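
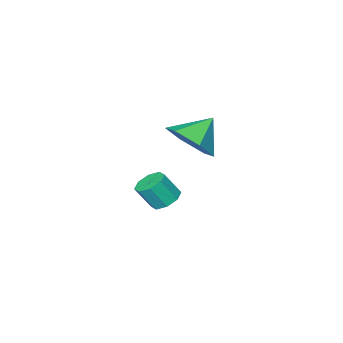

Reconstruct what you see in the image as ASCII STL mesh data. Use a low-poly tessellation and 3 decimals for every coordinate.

solid 
facet normal 0.758 -0.028 -0.651
outer loop
vertex 0.913 3.092 1.733
vertex 0.222 3.041 0.931
vertex 0.558 3.983 1.282
endloop
endfacet
facet normal 0.036 0.463 0.886
outer loop
vertex 0.913 3.092 1.733
vertex 0.558 3.983 1.282
vertex -0.802 3.079 1.809
endloop
endfacet
facet normal 0.759 -0.028 -0.651
outer loop
vertex 0.558 3.983 1.282
vertex 0.222 3.041 0.931
vertex -0.132 3.933 0.48
endloop
endfacet
facet normal -0.435 0.841 0.321
outer loop
vertex 0.558 3.983 1.282
vertex -0.132 3.933 0.48
vertex -0.802 3.079 1.809
endloop
endfacet
facet normal 0.759 -0.028 -0.650
outer loop
vertex -0.132 3.933 0.48
vertex 0.222 3.041 0.931
vertex -0.468 2.991 0.128
endloop
endfacet
facet normal -0.897 0.394 -0.199
outer loop
vertex -0.132 3.933 0.48
vertex -0.468 2.991 0.128
vertex -0.802 3.079 1.809
endloop
endfacet
facet normal 0.759 -0.028 -0.650
outer loop
vertex -0.468 2.991 0.128
vertex 0.222 3.041 0.931
vertex -0.114 2.099 0.579
endloop
endfacet
facet normal -0.889 -0.431 -0.154
outer loop
vertex -0.468 2.991 0.128
vertex -0.114 2.099 0.579
vertex -0.802 3.079 1.809
endloop
endfacet
facet normal 0.759 -0.027 -0.651
outer loop
vertex -0.114 2.099 0.579
vertex 0.222 3.041 0.931
vertex 0.577 2.15 1.382
endloop
endfacet
facet normal -0.418 -0.810 0.411
outer loop
vertex -0.114 2.099 0.579
vertex 0.577 2.15 1.382
vertex -0.802 3.079 1.809
endloop
endfacet
facet normal 0.758 -0.028 -0.651
outer loop
vertex 0.577 2.15 1.382
vertex 0.222 3.041 0.931
vertex 0.913 3.092 1.733
endloop
endfacet
facet normal 0.044 -0.363 0.931
outer loop
vertex 0.577 2.15 1.382
vertex 0.913 3.092 1.733
vertex -0.802 3.079 1.809
endloop
endfacet
facet normal -0.434 0.323 -0.841
outer loop
vertex -0.639 -0.214 -4.142
vertex -1.095 0.102 -3.785
vertex -0.503 0.26 -4.03
endloop
endfacet
facet normal 0.860 -0.130 -0.494
outer loop
vertex -0.639 -0.214 -4.142
vertex -0.503 0.26 -4.03
vertex -0.148 -0.579 -3.191
endloop
endfacet
facet normal 0.860 -0.129 -0.493
outer loop
vertex -0.148 -0.579 -3.191
vertex -0.503 0.26 -4.03
vertex -0.013 -0.105 -3.08
endloop
endfacet
facet normal 0.434 -0.321 0.842
outer loop
vertex -0.148 -0.579 -3.191
vertex -0.013 -0.105 -3.08
vertex -0.605 -0.262 -2.835
endloop
endfacet
facet normal -0.434 0.323 -0.841
outer loop
vertex -0.503 0.26 -4.03
vertex -1.095 0.102 -3.785
vertex -0.714 0.641 -3.775
endloop
endfacet
facet normal 0.798 0.571 -0.192
outer loop
vertex -0.503 0.26 -4.03
vertex -0.714 0.641 -3.775
vertex -0.013 -0.105 -3.08
endloop
endfacet
facet normal 0.798 0.571 -0.192
outer loop
vertex -0.013 -0.105 -3.08
vertex -0.714 0.641 -3.775
vertex -0.224 0.276 -2.825
endloop
endfacet
facet normal 0.434 -0.323 0.841
outer loop
vertex -0.013 -0.105 -3.08
vertex -0.224 0.276 -2.825
vertex -0.605 -0.262 -2.835
endloop
endfacet
facet normal -0.434 0.322 -0.841
outer loop
vertex -0.714 0.641 -3.775
vertex -1.095 0.102 -3.785
vertex -1.148 0.707 -3.526
endloop
endfacet
facet normal 0.269 0.937 0.221
outer loop
vertex -0.714 0.641 -3.775
vertex -1.148 0.707 -3.526
vertex -0.224 0.276 -2.825
endloop
endfacet
facet normal 0.270 0.937 0.221
outer loop
vertex -0.224 0.276 -2.825
vertex -1.148 0.707 -3.526
vertex -0.658 0.342 -2.575
endloop
endfacet
facet normal 0.435 -0.324 0.840
outer loop
vertex -0.224 0.276 -2.825
vertex -0.658 0.342 -2.575
vertex -0.605 -0.262 -2.835
endloop
endfacet
facet normal -0.432 0.323 -0.842
outer loop
vertex -1.148 0.707 -3.526
vertex -1.095 0.102 -3.785
vertex -1.552 0.419 -3.429
endloop
endfacet
facet normal -0.417 0.756 0.505
outer loop
vertex -1.148 0.707 -3.526
vertex -1.552 0.419 -3.429
vertex -0.658 0.342 -2.575
endloop
endfacet
facet normal -0.418 0.755 0.505
outer loop
vertex -0.658 0.342 -2.575
vertex -1.552 0.419 -3.429
vertex -1.061 0.054 -2.478
endloop
endfacet
facet normal 0.434 -0.324 0.841
outer loop
vertex -0.658 0.342 -2.575
vertex -1.061 0.054 -2.478
vertex -0.605 -0.262 -2.835
endloop
endfacet
facet normal -0.434 0.321 -0.842
outer loop
vertex -1.552 0.419 -3.429
vertex -1.095 0.102 -3.785
vertex -1.687 -0.055 -3.54
endloop
endfacet
facet normal -0.860 0.129 0.494
outer loop
vertex -1.552 0.419 -3.429
vertex -1.687 -0.055 -3.54
vertex -1.061 0.054 -2.478
endloop
endfacet
facet normal -0.860 0.130 0.494
outer loop
vertex -1.061 0.054 -2.478
vertex -1.687 -0.055 -3.54
vertex -1.197 -0.42 -2.59
endloop
endfacet
facet normal 0.434 -0.323 0.841
outer loop
vertex -1.061 0.054 -2.478
vertex -1.197 -0.42 -2.59
vertex -0.605 -0.262 -2.835
endloop
endfacet
facet normal -0.434 0.323 -0.841
outer loop
vertex -1.687 -0.055 -3.54
vertex -1.095 0.102 -3.785
vertex -1.476 -0.436 -3.795
endloop
endfacet
facet normal -0.798 -0.571 0.192
outer loop
vertex -1.687 -0.055 -3.54
vertex -1.476 -0.436 -3.795
vertex -1.197 -0.42 -2.59
endloop
endfacet
facet normal -0.798 -0.571 0.192
outer loop
vertex -1.197 -0.42 -2.59
vertex -1.476 -0.436 -3.795
vertex -0.986 -0.801 -2.845
endloop
endfacet
facet normal 0.434 -0.323 0.841
outer loop
vertex -1.197 -0.42 -2.59
vertex -0.986 -0.801 -2.845
vertex -0.605 -0.262 -2.835
endloop
endfacet
facet normal -0.435 0.324 -0.840
outer loop
vertex -1.476 -0.436 -3.795
vertex -1.095 0.102 -3.785
vertex -1.042 -0.502 -4.045
endloop
endfacet
facet normal -0.270 -0.937 -0.221
outer loop
vertex -1.476 -0.436 -3.795
vertex -1.042 -0.502 -4.045
vertex -0.986 -0.801 -2.845
endloop
endfacet
facet normal -0.269 -0.937 -0.221
outer loop
vertex -0.986 -0.801 -2.845
vertex -1.042 -0.502 -4.045
vertex -0.552 -0.867 -3.094
endloop
endfacet
facet normal 0.434 -0.322 0.841
outer loop
vertex -0.986 -0.801 -2.845
vertex -0.552 -0.867 -3.094
vertex -0.605 -0.262 -2.835
endloop
endfacet
facet normal -0.434 0.324 -0.841
outer loop
vertex -1.042 -0.502 -4.045
vertex -1.095 0.102 -3.785
vertex -0.639 -0.214 -4.142
endloop
endfacet
facet normal 0.418 -0.755 -0.505
outer loop
vertex -1.042 -0.502 -4.045
vertex -0.639 -0.214 -4.142
vertex -0.552 -0.867 -3.094
endloop
endfacet
facet normal 0.417 -0.755 -0.505
outer loop
vertex -0.552 -0.867 -3.094
vertex -0.639 -0.214 -4.142
vertex -0.148 -0.579 -3.191
endloop
endfacet
facet normal 0.432 -0.323 0.842
outer loop
vertex -0.552 -0.867 -3.094
vertex -0.148 -0.579 -3.191
vertex -0.605 -0.262 -2.835
endloop
endfacet

endsolid


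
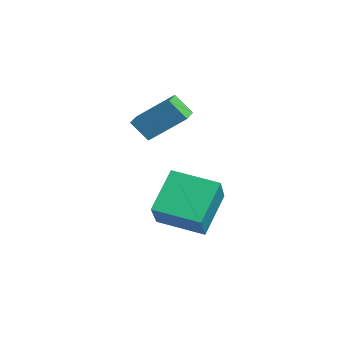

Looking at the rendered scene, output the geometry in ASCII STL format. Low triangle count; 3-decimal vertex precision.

solid 
facet normal -0.686 0.318 -0.655
outer loop
vertex -1.43 1.961 -0.244
vertex -0.237 3.617 -0.689
vertex -0.437 0.816 -1.839
endloop
endfacet
facet normal -0.571 -0.793 0.214
outer loop
vertex 1.017 0.143 -0.451
vertex -1.43 1.961 -0.244
vertex -0.437 0.816 -1.839
endloop
endfacet
facet normal -0.686 0.318 -0.655
outer loop
vertex -0.437 0.816 -1.839
vertex -0.237 3.617 -0.689
vertex 0.756 2.473 -2.285
endloop
endfacet
facet normal 0.451 -0.520 -0.725
outer loop
vertex 0.756 2.473 -2.285
vertex 1.017 0.143 -0.451
vertex -0.437 0.816 -1.839
endloop
endfacet
facet normal -0.451 0.520 0.725
outer loop
vertex -1.43 1.961 -0.244
vertex 1.217 2.944 0.699
vertex -0.237 3.617 -0.689
endloop
endfacet
facet normal -0.571 -0.793 0.213
outer loop
vertex 0.024 1.287 1.145
vertex -1.43 1.961 -0.244
vertex 1.017 0.143 -0.451
endloop
endfacet
facet normal -0.451 0.520 0.725
outer loop
vertex 0.024 1.287 1.145
vertex 1.217 2.944 0.699
vertex -1.43 1.961 -0.244
endloop
endfacet
facet normal 0.571 0.793 -0.213
outer loop
vertex -0.237 3.617 -0.689
vertex 1.217 2.944 0.699
vertex 0.756 2.473 -2.285
endloop
endfacet
facet normal 0.452 -0.520 -0.725
outer loop
vertex 2.21 1.799 -0.896
vertex 1.017 0.143 -0.451
vertex 0.756 2.473 -2.285
endloop
endfacet
facet normal 0.571 0.793 -0.213
outer loop
vertex 0.756 2.473 -2.285
vertex 1.217 2.944 0.699
vertex 2.21 1.799 -0.896
endloop
endfacet
facet normal 0.686 -0.318 0.655
outer loop
vertex 2.21 1.799 -0.896
vertex 0.024 1.287 1.145
vertex 1.017 0.143 -0.451
endloop
endfacet
facet normal 0.686 -0.317 0.655
outer loop
vertex 1.217 2.944 0.699
vertex 0.024 1.287 1.145
vertex 2.21 1.799 -0.896
endloop
endfacet
facet normal -0.348 -0.534 0.770
outer loop
vertex -2.804 2.102 3.873
vertex -3.749 2.665 3.836
vertex -3.593 0.689 2.536
endloop
endfacet
facet normal 0.859 -0.512 0.034
outer loop
vertex -3.171 1.335 1.604
vertex -2.804 2.102 3.873
vertex -3.593 0.689 2.536
endloop
endfacet
facet normal -0.349 -0.534 0.770
outer loop
vertex -3.593 0.689 2.536
vertex -3.749 2.665 3.836
vertex -4.538 1.251 2.498
endloop
endfacet
facet normal -0.375 -0.674 -0.637
outer loop
vertex -4.538 1.251 2.498
vertex -3.171 1.335 1.604
vertex -3.593 0.689 2.536
endloop
endfacet
facet normal 0.376 0.673 0.637
outer loop
vertex -2.804 2.102 3.873
vertex -3.327 3.311 2.904
vertex -3.749 2.665 3.836
endloop
endfacet
facet normal 0.859 -0.511 0.034
outer loop
vertex -2.382 2.749 2.942
vertex -2.804 2.102 3.873
vertex -3.171 1.335 1.604
endloop
endfacet
facet normal 0.375 0.673 0.638
outer loop
vertex -2.382 2.749 2.942
vertex -3.327 3.311 2.904
vertex -2.804 2.102 3.873
endloop
endfacet
facet normal -0.859 0.511 -0.034
outer loop
vertex -3.749 2.665 3.836
vertex -3.327 3.311 2.904
vertex -4.538 1.251 2.498
endloop
endfacet
facet normal -0.376 -0.673 -0.638
outer loop
vertex -4.116 1.898 1.567
vertex -3.171 1.335 1.604
vertex -4.538 1.251 2.498
endloop
endfacet
facet normal -0.859 0.511 -0.034
outer loop
vertex -4.538 1.251 2.498
vertex -3.327 3.311 2.904
vertex -4.116 1.898 1.567
endloop
endfacet
facet normal 0.348 0.534 -0.770
outer loop
vertex -4.116 1.898 1.567
vertex -2.382 2.749 2.942
vertex -3.171 1.335 1.604
endloop
endfacet
facet normal 0.349 0.534 -0.770
outer loop
vertex -3.327 3.311 2.904
vertex -2.382 2.749 2.942
vertex -4.116 1.898 1.567
endloop
endfacet

endsolid


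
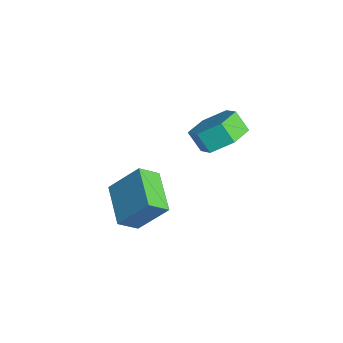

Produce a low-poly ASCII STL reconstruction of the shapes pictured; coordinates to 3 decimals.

solid 
facet normal -0.950 0.181 0.255
outer loop
vertex -2.899 -2.485 -0.505
vertex -2.92 -1.602 -1.21
vertex -3.479 -3.596 -1.88
endloop
endfacet
facet normal 0.019 -0.781 0.624
outer loop
vertex -1.58 -3.958 -2.39
vertex -2.899 -2.485 -0.505
vertex -3.479 -3.596 -1.88
endloop
endfacet
facet normal -0.950 0.180 0.256
outer loop
vertex -3.479 -3.596 -1.88
vertex -2.92 -1.602 -1.21
vertex -3.501 -2.713 -2.584
endloop
endfacet
facet normal -0.312 -0.597 -0.739
outer loop
vertex -3.501 -2.713 -2.584
vertex -1.58 -3.958 -2.39
vertex -3.479 -3.596 -1.88
endloop
endfacet
facet normal 0.312 0.597 0.739
outer loop
vertex -2.899 -2.485 -0.505
vertex -1.021 -1.964 -1.72
vertex -2.92 -1.602 -1.21
endloop
endfacet
facet normal 0.019 -0.781 0.624
outer loop
vertex -0.999 -2.847 -1.016
vertex -2.899 -2.485 -0.505
vertex -1.58 -3.958 -2.39
endloop
endfacet
facet normal 0.312 0.597 0.739
outer loop
vertex -0.999 -2.847 -1.016
vertex -1.021 -1.964 -1.72
vertex -2.899 -2.485 -0.505
endloop
endfacet
facet normal -0.019 0.781 -0.624
outer loop
vertex -2.92 -1.602 -1.21
vertex -1.021 -1.964 -1.72
vertex -3.501 -2.713 -2.584
endloop
endfacet
facet normal -0.312 -0.597 -0.739
outer loop
vertex -1.601 -3.075 -3.095
vertex -1.58 -3.958 -2.39
vertex -3.501 -2.713 -2.584
endloop
endfacet
facet normal -0.019 0.782 -0.624
outer loop
vertex -3.501 -2.713 -2.584
vertex -1.021 -1.964 -1.72
vertex -1.601 -3.075 -3.095
endloop
endfacet
facet normal 0.950 -0.181 -0.255
outer loop
vertex -1.601 -3.075 -3.095
vertex -0.999 -2.847 -1.016
vertex -1.58 -3.958 -2.39
endloop
endfacet
facet normal 0.950 -0.180 -0.255
outer loop
vertex -1.021 -1.964 -1.72
vertex -0.999 -2.847 -1.016
vertex -1.601 -3.075 -3.095
endloop
endfacet
facet normal 0.577 0.300 -0.759
outer loop
vertex -0.237 -0.575 2.211
vertex -0.846 0.323 2.103
vertex 0.021 0.328 2.764
endloop
endfacet
facet normal 0.781 -0.473 0.408
outer loop
vertex -0.237 -0.575 2.211
vertex 0.021 0.328 2.764
vertex -0.826 -0.881 2.985
endloop
endfacet
facet normal 0.781 -0.473 0.408
outer loop
vertex -0.826 -0.881 2.985
vertex 0.021 0.328 2.764
vertex -0.568 0.022 3.538
endloop
endfacet
facet normal -0.578 -0.300 0.759
outer loop
vertex -0.826 -0.881 2.985
vertex -0.568 0.022 3.538
vertex -1.434 0.017 2.877
endloop
endfacet
facet normal 0.577 0.300 -0.759
outer loop
vertex 0.021 0.328 2.764
vertex -0.846 0.323 2.103
vertex -0.588 1.226 2.656
endloop
endfacet
facet normal 0.595 0.481 0.643
outer loop
vertex 0.021 0.328 2.764
vertex -0.588 1.226 2.656
vertex -0.568 0.022 3.538
endloop
endfacet
facet normal 0.596 0.481 0.643
outer loop
vertex -0.568 0.022 3.538
vertex -0.588 1.226 2.656
vertex -1.177 0.92 3.431
endloop
endfacet
facet normal -0.577 -0.301 0.759
outer loop
vertex -0.568 0.022 3.538
vertex -1.177 0.92 3.431
vertex -1.434 0.017 2.877
endloop
endfacet
facet normal 0.578 0.300 -0.759
outer loop
vertex -0.588 1.226 2.656
vertex -0.846 0.323 2.103
vertex -1.454 1.221 1.995
endloop
endfacet
facet normal -0.185 0.954 0.236
outer loop
vertex -0.588 1.226 2.656
vertex -1.454 1.221 1.995
vertex -1.177 0.92 3.431
endloop
endfacet
facet normal -0.186 0.954 0.236
outer loop
vertex -1.177 0.92 3.431
vertex -1.454 1.221 1.995
vertex -2.043 0.915 2.769
endloop
endfacet
facet normal -0.578 -0.301 0.759
outer loop
vertex -1.177 0.92 3.431
vertex -2.043 0.915 2.769
vertex -1.434 0.017 2.877
endloop
endfacet
facet normal 0.578 0.300 -0.759
outer loop
vertex -1.454 1.221 1.995
vertex -0.846 0.323 2.103
vertex -1.712 0.318 1.442
endloop
endfacet
facet normal -0.781 0.473 -0.408
outer loop
vertex -1.454 1.221 1.995
vertex -1.712 0.318 1.442
vertex -2.043 0.915 2.769
endloop
endfacet
facet normal -0.781 0.473 -0.408
outer loop
vertex -2.043 0.915 2.769
vertex -1.712 0.318 1.442
vertex -2.301 0.012 2.216
endloop
endfacet
facet normal -0.577 -0.300 0.759
outer loop
vertex -2.043 0.915 2.769
vertex -2.301 0.012 2.216
vertex -1.434 0.017 2.877
endloop
endfacet
facet normal 0.577 0.301 -0.759
outer loop
vertex -1.712 0.318 1.442
vertex -0.846 0.323 2.103
vertex -1.103 -0.58 1.549
endloop
endfacet
facet normal -0.596 -0.481 -0.643
outer loop
vertex -1.712 0.318 1.442
vertex -1.103 -0.58 1.549
vertex -2.301 0.012 2.216
endloop
endfacet
facet normal -0.596 -0.481 -0.643
outer loop
vertex -2.301 0.012 2.216
vertex -1.103 -0.58 1.549
vertex -1.692 -0.886 2.324
endloop
endfacet
facet normal -0.577 -0.300 0.759
outer loop
vertex -2.301 0.012 2.216
vertex -1.692 -0.886 2.324
vertex -1.434 0.017 2.877
endloop
endfacet
facet normal 0.578 0.301 -0.759
outer loop
vertex -1.103 -0.58 1.549
vertex -0.846 0.323 2.103
vertex -0.237 -0.575 2.211
endloop
endfacet
facet normal 0.186 -0.954 -0.236
outer loop
vertex -1.103 -0.58 1.549
vertex -0.237 -0.575 2.211
vertex -1.692 -0.886 2.324
endloop
endfacet
facet normal 0.186 -0.954 -0.236
outer loop
vertex -1.692 -0.886 2.324
vertex -0.237 -0.575 2.211
vertex -0.826 -0.881 2.985
endloop
endfacet
facet normal -0.578 -0.300 0.759
outer loop
vertex -1.692 -0.886 2.324
vertex -0.826 -0.881 2.985
vertex -1.434 0.017 2.877
endloop
endfacet

endsolid


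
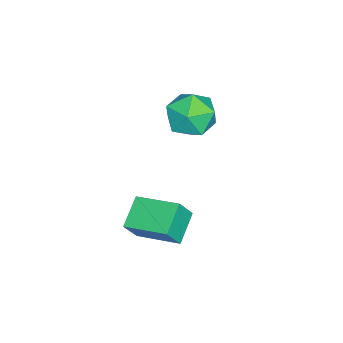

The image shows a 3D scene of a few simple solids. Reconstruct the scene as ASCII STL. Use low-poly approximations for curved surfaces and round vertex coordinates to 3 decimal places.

solid 
facet normal -0.442 0.283 -0.852
outer loop
vertex 1.504 -3.328 -0.675
vertex 1.8 -1.381 -0.182
vertex 2.841 -3.354 -1.377
endloop
endfacet
facet normal -0.146 -0.959 -0.243
outer loop
vertex 3.38 -3.699 -0.338
vertex 1.504 -3.328 -0.675
vertex 2.841 -3.354 -1.377
endloop
endfacet
facet normal -0.442 0.283 -0.852
outer loop
vertex 2.841 -3.354 -1.377
vertex 1.8 -1.381 -0.182
vertex 3.137 -1.407 -0.884
endloop
endfacet
facet normal 0.885 -0.017 -0.465
outer loop
vertex 3.137 -1.407 -0.884
vertex 3.38 -3.699 -0.338
vertex 2.841 -3.354 -1.377
endloop
endfacet
facet normal -0.885 0.017 0.465
outer loop
vertex 1.504 -3.328 -0.675
vertex 2.339 -1.726 0.857
vertex 1.8 -1.381 -0.182
endloop
endfacet
facet normal -0.146 -0.959 -0.243
outer loop
vertex 2.043 -3.673 0.364
vertex 1.504 -3.328 -0.675
vertex 3.38 -3.699 -0.338
endloop
endfacet
facet normal -0.885 0.017 0.465
outer loop
vertex 2.043 -3.673 0.364
vertex 2.339 -1.726 0.857
vertex 1.504 -3.328 -0.675
endloop
endfacet
facet normal 0.146 0.959 0.243
outer loop
vertex 1.8 -1.381 -0.182
vertex 2.339 -1.726 0.857
vertex 3.137 -1.407 -0.884
endloop
endfacet
facet normal 0.885 -0.017 -0.465
outer loop
vertex 3.676 -1.752 0.155
vertex 3.38 -3.699 -0.338
vertex 3.137 -1.407 -0.884
endloop
endfacet
facet normal 0.146 0.959 0.243
outer loop
vertex 3.137 -1.407 -0.884
vertex 2.339 -1.726 0.857
vertex 3.676 -1.752 0.155
endloop
endfacet
facet normal 0.442 -0.283 0.852
outer loop
vertex 3.676 -1.752 0.155
vertex 2.043 -3.673 0.364
vertex 3.38 -3.699 -0.338
endloop
endfacet
facet normal 0.442 -0.283 0.852
outer loop
vertex 2.339 -1.726 0.857
vertex 2.043 -3.673 0.364
vertex 3.676 -1.752 0.155
endloop
endfacet
facet normal -0.478 0.871 0.115
outer loop
vertex -2.411 -1.879 1.739
vertex -3.03 -2.345 2.695
vertex -1.953 -1.778 2.877
endloop
endfacet
facet normal 0.173 0.972 -0.156
outer loop
vertex -2.411 -1.879 1.739
vertex -1.953 -1.778 2.877
vertex -1.211 -2.061 1.938
endloop
endfacet
facet normal 0.219 0.604 -0.766
outer loop
vertex -2.411 -1.879 1.739
vertex -1.211 -2.061 1.938
vertex -1.828 -2.804 1.176
endloop
endfacet
facet normal -0.406 0.275 -0.872
outer loop
vertex -2.411 -1.879 1.739
vertex -1.828 -2.804 1.176
vertex -2.952 -2.979 1.644
endloop
endfacet
facet normal -0.836 0.440 -0.327
outer loop
vertex -2.411 -1.879 1.739
vertex -2.952 -2.979 1.644
vertex -3.03 -2.345 2.695
endloop
endfacet
facet normal 0.649 0.699 0.302
outer loop
vertex -1.211 -2.061 1.938
vertex -1.953 -1.778 2.877
vertex -1.088 -2.641 3.016
endloop
endfacet
facet normal -0.407 0.535 0.741
outer loop
vertex -1.953 -1.778 2.877
vertex -3.03 -2.345 2.695
vertex -2.212 -2.816 3.484
endloop
endfacet
facet normal -0.986 -0.163 0.025
outer loop
vertex -3.03 -2.345 2.695
vertex -2.952 -2.979 1.644
vertex -2.829 -3.559 2.722
endloop
endfacet
facet normal -0.290 -0.428 -0.856
outer loop
vertex -2.952 -2.979 1.644
vertex -1.828 -2.804 1.176
vertex -2.087 -3.842 1.783
endloop
endfacet
facet normal 0.721 0.104 -0.685
outer loop
vertex -1.828 -2.804 1.176
vertex -1.211 -2.061 1.938
vertex -1.01 -3.275 1.965
endloop
endfacet
facet normal 0.406 -0.275 0.872
outer loop
vertex -1.629 -3.741 2.921
vertex -1.088 -2.641 3.016
vertex -2.212 -2.816 3.484
endloop
endfacet
facet normal -0.219 -0.604 0.766
outer loop
vertex -1.629 -3.741 2.921
vertex -2.212 -2.816 3.484
vertex -2.829 -3.559 2.722
endloop
endfacet
facet normal -0.173 -0.972 0.156
outer loop
vertex -1.629 -3.741 2.921
vertex -2.829 -3.559 2.722
vertex -2.087 -3.842 1.783
endloop
endfacet
facet normal 0.478 -0.871 -0.115
outer loop
vertex -1.629 -3.741 2.921
vertex -2.087 -3.842 1.783
vertex -1.01 -3.275 1.965
endloop
endfacet
facet normal 0.836 -0.440 0.327
outer loop
vertex -1.629 -3.741 2.921
vertex -1.01 -3.275 1.965
vertex -1.088 -2.641 3.016
endloop
endfacet
facet normal 0.290 0.428 0.856
outer loop
vertex -2.212 -2.816 3.484
vertex -1.088 -2.641 3.016
vertex -1.953 -1.778 2.877
endloop
endfacet
facet normal -0.721 -0.104 0.685
outer loop
vertex -2.829 -3.559 2.722
vertex -2.212 -2.816 3.484
vertex -3.03 -2.345 2.695
endloop
endfacet
facet normal -0.649 -0.699 -0.302
outer loop
vertex -2.087 -3.842 1.783
vertex -2.829 -3.559 2.722
vertex -2.952 -2.979 1.644
endloop
endfacet
facet normal 0.407 -0.535 -0.741
outer loop
vertex -1.01 -3.275 1.965
vertex -2.087 -3.842 1.783
vertex -1.828 -2.804 1.176
endloop
endfacet
facet normal 0.986 0.163 -0.025
outer loop
vertex -1.088 -2.641 3.016
vertex -1.01 -3.275 1.965
vertex -1.211 -2.061 1.938
endloop
endfacet

endsolid


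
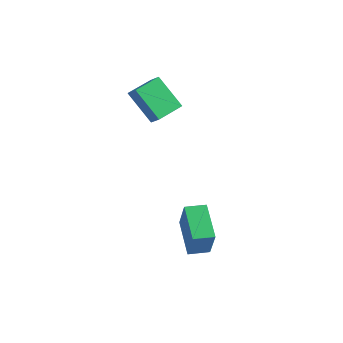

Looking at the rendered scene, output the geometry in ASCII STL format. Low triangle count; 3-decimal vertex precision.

solid 
facet normal -0.736 0.158 -0.658
outer loop
vertex -2.539 -1.605 3.419
vertex -2.412 -0.038 3.653
vertex -1.121 -1.487 1.861
endloop
endfacet
facet normal -0.079 -0.986 -0.147
outer loop
vertex -0.488 -1.622 2.427
vertex -2.539 -1.605 3.419
vertex -1.121 -1.487 1.861
endloop
endfacet
facet normal -0.737 0.157 -0.658
outer loop
vertex -1.121 -1.487 1.861
vertex -2.412 -0.038 3.653
vertex -0.995 0.081 2.095
endloop
endfacet
facet normal 0.672 0.056 -0.738
outer loop
vertex -0.995 0.081 2.095
vertex -0.488 -1.622 2.427
vertex -1.121 -1.487 1.861
endloop
endfacet
facet normal -0.672 -0.056 0.738
outer loop
vertex -2.539 -1.605 3.419
vertex -1.779 -0.173 4.219
vertex -2.412 -0.038 3.653
endloop
endfacet
facet normal -0.080 -0.986 -0.148
outer loop
vertex -1.905 -1.741 3.985
vertex -2.539 -1.605 3.419
vertex -0.488 -1.622 2.427
endloop
endfacet
facet normal -0.672 -0.056 0.739
outer loop
vertex -1.905 -1.741 3.985
vertex -1.779 -0.173 4.219
vertex -2.539 -1.605 3.419
endloop
endfacet
facet normal 0.079 0.986 0.147
outer loop
vertex -2.412 -0.038 3.653
vertex -1.779 -0.173 4.219
vertex -0.995 0.081 2.095
endloop
endfacet
facet normal 0.672 0.056 -0.739
outer loop
vertex -0.361 -0.055 2.661
vertex -0.488 -1.622 2.427
vertex -0.995 0.081 2.095
endloop
endfacet
facet normal 0.080 0.986 0.147
outer loop
vertex -0.995 0.081 2.095
vertex -1.779 -0.173 4.219
vertex -0.361 -0.055 2.661
endloop
endfacet
facet normal 0.736 -0.158 0.658
outer loop
vertex -0.361 -0.055 2.661
vertex -1.905 -1.741 3.985
vertex -0.488 -1.622 2.427
endloop
endfacet
facet normal 0.736 -0.157 0.658
outer loop
vertex -1.779 -0.173 4.219
vertex -1.905 -1.741 3.985
vertex -0.361 -0.055 2.661
endloop
endfacet
facet normal -0.594 -0.804 0.024
outer loop
vertex 4.402 -4.815 -2.035
vertex 2.911 -3.686 -1.148
vertex 3.701 -4.35 -3.806
endloop
endfacet
facet normal 0.720 -0.546 -0.428
outer loop
vertex 4.349 -3.474 -3.832
vertex 4.402 -4.815 -2.035
vertex 3.701 -4.35 -3.806
endloop
endfacet
facet normal -0.594 -0.804 0.024
outer loop
vertex 3.701 -4.35 -3.806
vertex 2.911 -3.686 -1.148
vertex 2.21 -3.221 -2.919
endloop
endfacet
facet normal -0.357 0.238 -0.903
outer loop
vertex 2.21 -3.221 -2.919
vertex 4.349 -3.474 -3.832
vertex 3.701 -4.35 -3.806
endloop
endfacet
facet normal 0.357 -0.238 0.903
outer loop
vertex 4.402 -4.815 -2.035
vertex 3.559 -2.81 -1.174
vertex 2.911 -3.686 -1.148
endloop
endfacet
facet normal 0.720 -0.546 -0.428
outer loop
vertex 5.05 -3.939 -2.061
vertex 4.402 -4.815 -2.035
vertex 4.349 -3.474 -3.832
endloop
endfacet
facet normal 0.357 -0.238 0.903
outer loop
vertex 5.05 -3.939 -2.061
vertex 3.559 -2.81 -1.174
vertex 4.402 -4.815 -2.035
endloop
endfacet
facet normal -0.720 0.546 0.428
outer loop
vertex 2.911 -3.686 -1.148
vertex 3.559 -2.81 -1.174
vertex 2.21 -3.221 -2.919
endloop
endfacet
facet normal -0.357 0.238 -0.903
outer loop
vertex 2.858 -2.345 -2.945
vertex 4.349 -3.474 -3.832
vertex 2.21 -3.221 -2.919
endloop
endfacet
facet normal -0.720 0.546 0.428
outer loop
vertex 2.21 -3.221 -2.919
vertex 3.559 -2.81 -1.174
vertex 2.858 -2.345 -2.945
endloop
endfacet
facet normal 0.594 0.804 -0.024
outer loop
vertex 2.858 -2.345 -2.945
vertex 5.05 -3.939 -2.061
vertex 4.349 -3.474 -3.832
endloop
endfacet
facet normal 0.594 0.804 -0.024
outer loop
vertex 3.559 -2.81 -1.174
vertex 5.05 -3.939 -2.061
vertex 2.858 -2.345 -2.945
endloop
endfacet

endsolid


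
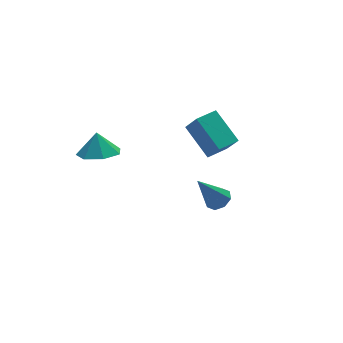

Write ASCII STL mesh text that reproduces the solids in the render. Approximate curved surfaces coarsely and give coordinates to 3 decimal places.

solid 
facet normal -0.969 -0.242 0.056
outer loop
vertex 1.869 1.054 0.066
vertex 1.634 1.746 -1.009
vertex 2.214 -0.584 -1.064
endloop
endfacet
facet normal 0.180 -0.533 0.827
outer loop
vertex 3.406 -0.286 -1.131
vertex 1.869 1.054 0.066
vertex 2.214 -0.584 -1.064
endloop
endfacet
facet normal -0.969 -0.242 0.055
outer loop
vertex 2.214 -0.584 -1.064
vertex 1.634 1.746 -1.009
vertex 1.98 0.108 -2.139
endloop
endfacet
facet normal 0.171 -0.811 -0.559
outer loop
vertex 1.98 0.108 -2.139
vertex 3.406 -0.286 -1.131
vertex 2.214 -0.584 -1.064
endloop
endfacet
facet normal -0.171 0.811 0.559
outer loop
vertex 1.869 1.054 0.066
vertex 2.826 2.044 -1.076
vertex 1.634 1.746 -1.009
endloop
endfacet
facet normal 0.180 -0.533 0.827
outer loop
vertex 3.06 1.352 -0.001
vertex 1.869 1.054 0.066
vertex 3.406 -0.286 -1.131
endloop
endfacet
facet normal -0.171 0.811 0.559
outer loop
vertex 3.06 1.352 -0.001
vertex 2.826 2.044 -1.076
vertex 1.869 1.054 0.066
endloop
endfacet
facet normal -0.180 0.533 -0.827
outer loop
vertex 1.634 1.746 -1.009
vertex 2.826 2.044 -1.076
vertex 1.98 0.108 -2.139
endloop
endfacet
facet normal 0.171 -0.811 -0.559
outer loop
vertex 3.171 0.406 -2.206
vertex 3.406 -0.286 -1.131
vertex 1.98 0.108 -2.139
endloop
endfacet
facet normal -0.180 0.533 -0.827
outer loop
vertex 1.98 0.108 -2.139
vertex 2.826 2.044 -1.076
vertex 3.171 0.406 -2.206
endloop
endfacet
facet normal 0.968 0.243 -0.055
outer loop
vertex 3.171 0.406 -2.206
vertex 3.06 1.352 -0.001
vertex 3.406 -0.286 -1.131
endloop
endfacet
facet normal 0.969 0.242 -0.055
outer loop
vertex 2.826 2.044 -1.076
vertex 3.06 1.352 -0.001
vertex 3.171 0.406 -2.206
endloop
endfacet
facet normal 0.516 -0.072 -0.854
outer loop
vertex 0.875 -4.073 -0.715
vertex 0.311 -4.06 -1.057
vertex 0.735 -3.604 -0.839
endloop
endfacet
facet normal 0.618 0.368 0.695
outer loop
vertex 0.875 -4.073 -0.715
vertex 0.735 -3.604 -0.839
vertex -0.691 -3.92 0.597
endloop
endfacet
facet normal 0.518 -0.074 -0.852
outer loop
vertex 0.735 -3.604 -0.839
vertex 0.311 -4.06 -1.057
vertex 0.347 -3.402 -1.092
endloop
endfacet
facet normal 0.205 0.894 0.400
outer loop
vertex 0.735 -3.604 -0.839
vertex 0.347 -3.402 -1.092
vertex -0.691 -3.92 0.597
endloop
endfacet
facet normal 0.517 -0.074 -0.853
outer loop
vertex 0.347 -3.402 -1.092
vertex 0.311 -4.06 -1.057
vertex -0.062 -3.586 -1.324
endloop
endfacet
facet normal -0.420 0.907 0.020
outer loop
vertex 0.347 -3.402 -1.092
vertex -0.062 -3.586 -1.324
vertex -0.691 -3.92 0.597
endloop
endfacet
facet normal 0.517 -0.073 -0.853
outer loop
vertex -0.062 -3.586 -1.324
vertex 0.311 -4.06 -1.057
vertex -0.253 -4.048 -1.4
endloop
endfacet
facet normal -0.888 0.403 -0.221
outer loop
vertex -0.062 -3.586 -1.324
vertex -0.253 -4.048 -1.4
vertex -0.691 -3.92 0.597
endloop
endfacet
facet normal 0.517 -0.072 -0.853
outer loop
vertex -0.253 -4.048 -1.4
vertex 0.311 -4.06 -1.057
vertex -0.112 -4.517 -1.275
endloop
endfacet
facet normal -0.927 -0.327 -0.182
outer loop
vertex -0.253 -4.048 -1.4
vertex -0.112 -4.517 -1.275
vertex -0.691 -3.92 0.597
endloop
endfacet
facet normal 0.517 -0.072 -0.853
outer loop
vertex -0.112 -4.517 -1.275
vertex 0.311 -4.06 -1.057
vertex 0.276 -4.718 -1.023
endloop
endfacet
facet normal -0.514 -0.851 0.112
outer loop
vertex -0.112 -4.517 -1.275
vertex 0.276 -4.718 -1.023
vertex -0.691 -3.92 0.597
endloop
endfacet
facet normal 0.516 -0.072 -0.853
outer loop
vertex 0.276 -4.718 -1.023
vertex 0.311 -4.06 -1.057
vertex 0.685 -4.534 -0.791
endloop
endfacet
facet normal 0.110 -0.864 0.491
outer loop
vertex 0.276 -4.718 -1.023
vertex 0.685 -4.534 -0.791
vertex -0.691 -3.92 0.597
endloop
endfacet
facet normal 0.516 -0.072 -0.854
outer loop
vertex 0.685 -4.534 -0.791
vertex 0.311 -4.06 -1.057
vertex 0.875 -4.073 -0.715
endloop
endfacet
facet normal 0.578 -0.359 0.732
outer loop
vertex 0.685 -4.534 -0.791
vertex 0.875 -4.073 -0.715
vertex -0.691 -3.92 0.597
endloop
endfacet
facet normal -0.095 -0.391 -0.915
outer loop
vertex -2.631 0.031 0.081
vertex -3.307 0.817 -0.185
vertex -2.241 0.791 -0.284
endloop
endfacet
facet normal 0.761 -0.082 0.643
outer loop
vertex -2.631 0.031 0.081
vertex -2.241 0.791 -0.284
vertex -3.193 1.283 0.905
endloop
endfacet
facet normal -0.095 -0.391 -0.916
outer loop
vertex -2.241 0.791 -0.284
vertex -3.307 0.817 -0.185
vertex -2.654 1.57 -0.574
endloop
endfacet
facet normal 0.752 0.540 0.379
outer loop
vertex -2.241 0.791 -0.284
vertex -2.654 1.57 -0.574
vertex -3.193 1.283 0.905
endloop
endfacet
facet normal -0.095 -0.391 -0.916
outer loop
vertex -2.654 1.57 -0.574
vertex -3.307 0.817 -0.185
vertex -3.558 1.783 -0.571
endloop
endfacet
facet normal 0.222 0.939 0.263
outer loop
vertex -2.654 1.57 -0.574
vertex -3.558 1.783 -0.571
vertex -3.193 1.283 0.905
endloop
endfacet
facet normal -0.095 -0.391 -0.916
outer loop
vertex -3.558 1.783 -0.571
vertex -3.307 0.817 -0.185
vertex -4.272 1.268 -0.277
endloop
endfacet
facet normal -0.431 0.817 0.383
outer loop
vertex -3.558 1.783 -0.571
vertex -4.272 1.268 -0.277
vertex -3.193 1.283 0.905
endloop
endfacet
facet normal -0.095 -0.391 -0.916
outer loop
vertex -4.272 1.268 -0.277
vertex -3.307 0.817 -0.185
vertex -4.26 0.414 0.086
endloop
endfacet
facet normal -0.714 0.265 0.648
outer loop
vertex -4.272 1.268 -0.277
vertex -4.26 0.414 0.086
vertex -3.193 1.283 0.905
endloop
endfacet
facet normal -0.095 -0.391 -0.915
outer loop
vertex -4.26 0.414 0.086
vertex -3.307 0.817 -0.185
vertex -3.529 -0.137 0.246
endloop
endfacet
facet normal -0.415 -0.301 0.859
outer loop
vertex -4.26 0.414 0.086
vertex -3.529 -0.137 0.246
vertex -3.193 1.283 0.905
endloop
endfacet
facet normal -0.095 -0.391 -0.915
outer loop
vertex -3.529 -0.137 0.246
vertex -3.307 0.817 -0.185
vertex -2.631 0.031 0.081
endloop
endfacet
facet normal 0.243 -0.455 0.857
outer loop
vertex -3.529 -0.137 0.246
vertex -2.631 0.031 0.081
vertex -3.193 1.283 0.905
endloop
endfacet

endsolid


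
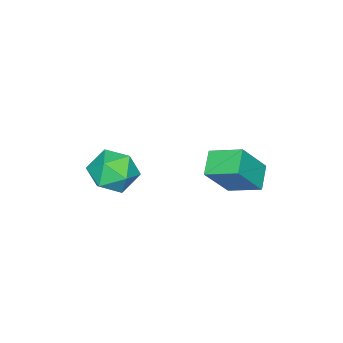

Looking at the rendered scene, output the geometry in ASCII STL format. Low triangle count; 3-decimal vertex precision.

solid 
facet normal -0.732 -0.620 0.282
outer loop
vertex 0.204 -4.002 -1.218
vertex 0.787 -4.881 -1.639
vertex 0.936 -4.566 -0.558
endloop
endfacet
facet normal -0.693 -0.058 0.719
outer loop
vertex 0.204 -4.002 -1.218
vertex 0.936 -4.566 -0.558
vertex 0.887 -3.432 -0.513
endloop
endfacet
facet normal -0.781 0.531 0.328
outer loop
vertex 0.204 -4.002 -1.218
vertex 0.887 -3.432 -0.513
vertex 0.708 -3.046 -1.566
endloop
endfacet
facet normal -0.875 0.333 -0.352
outer loop
vertex 0.204 -4.002 -1.218
vertex 0.708 -3.046 -1.566
vertex 0.647 -3.942 -2.262
endloop
endfacet
facet normal -0.844 -0.378 -0.380
outer loop
vertex 0.204 -4.002 -1.218
vertex 0.647 -3.942 -2.262
vertex 0.787 -4.881 -1.639
endloop
endfacet
facet normal -0.036 -0.041 0.998
outer loop
vertex 0.887 -3.432 -0.513
vertex 0.936 -4.566 -0.558
vertex 1.893 -3.958 -0.498
endloop
endfacet
facet normal -0.099 -0.952 0.291
outer loop
vertex 0.936 -4.566 -0.558
vertex 0.787 -4.881 -1.639
vertex 1.832 -4.854 -1.194
endloop
endfacet
facet normal -0.281 -0.559 -0.780
outer loop
vertex 0.787 -4.881 -1.639
vertex 0.647 -3.942 -2.262
vertex 1.653 -4.468 -2.247
endloop
endfacet
facet normal -0.331 0.593 -0.734
outer loop
vertex 0.647 -3.942 -2.262
vertex 0.708 -3.046 -1.566
vertex 1.604 -3.334 -2.202
endloop
endfacet
facet normal -0.179 0.913 0.365
outer loop
vertex 0.708 -3.046 -1.566
vertex 0.887 -3.432 -0.513
vertex 1.753 -3.019 -1.121
endloop
endfacet
facet normal 0.875 -0.333 0.352
outer loop
vertex 2.336 -3.898 -1.542
vertex 1.893 -3.958 -0.498
vertex 1.832 -4.854 -1.194
endloop
endfacet
facet normal 0.781 -0.531 -0.328
outer loop
vertex 2.336 -3.898 -1.542
vertex 1.832 -4.854 -1.194
vertex 1.653 -4.468 -2.247
endloop
endfacet
facet normal 0.693 0.058 -0.719
outer loop
vertex 2.336 -3.898 -1.542
vertex 1.653 -4.468 -2.247
vertex 1.604 -3.334 -2.202
endloop
endfacet
facet normal 0.732 0.620 -0.282
outer loop
vertex 2.336 -3.898 -1.542
vertex 1.604 -3.334 -2.202
vertex 1.753 -3.019 -1.121
endloop
endfacet
facet normal 0.844 0.378 0.380
outer loop
vertex 2.336 -3.898 -1.542
vertex 1.753 -3.019 -1.121
vertex 1.893 -3.958 -0.498
endloop
endfacet
facet normal 0.331 -0.593 0.734
outer loop
vertex 1.832 -4.854 -1.194
vertex 1.893 -3.958 -0.498
vertex 0.936 -4.566 -0.558
endloop
endfacet
facet normal 0.179 -0.913 -0.365
outer loop
vertex 1.653 -4.468 -2.247
vertex 1.832 -4.854 -1.194
vertex 0.787 -4.881 -1.639
endloop
endfacet
facet normal 0.036 0.041 -0.998
outer loop
vertex 1.604 -3.334 -2.202
vertex 1.653 -4.468 -2.247
vertex 0.647 -3.942 -2.262
endloop
endfacet
facet normal 0.099 0.952 -0.291
outer loop
vertex 1.753 -3.019 -1.121
vertex 1.604 -3.334 -2.202
vertex 0.708 -3.046 -1.566
endloop
endfacet
facet normal 0.281 0.559 0.780
outer loop
vertex 1.893 -3.958 -0.498
vertex 1.753 -3.019 -1.121
vertex 0.887 -3.432 -0.513
endloop
endfacet
facet normal -0.572 0.211 -0.793
outer loop
vertex -1.628 1.219 -0.845
vertex -0.667 1.589 -1.44
vertex -1.42 -0.153 -1.361
endloop
endfacet
facet normal -0.808 -0.311 0.501
outer loop
vertex -0.293 -0.569 0.2
vertex -1.628 1.219 -0.845
vertex -1.42 -0.153 -1.361
endloop
endfacet
facet normal -0.572 0.211 -0.793
outer loop
vertex -1.42 -0.153 -1.361
vertex -0.667 1.589 -1.44
vertex -0.458 0.218 -1.956
endloop
endfacet
facet normal 0.141 -0.926 -0.349
outer loop
vertex -0.458 0.218 -1.956
vertex -0.293 -0.569 0.2
vertex -1.42 -0.153 -1.361
endloop
endfacet
facet normal -0.141 0.927 0.349
outer loop
vertex -1.628 1.219 -0.845
vertex 0.46 1.173 0.121
vertex -0.667 1.589 -1.44
endloop
endfacet
facet normal -0.808 -0.311 0.500
outer loop
vertex -0.502 0.802 0.716
vertex -1.628 1.219 -0.845
vertex -0.293 -0.569 0.2
endloop
endfacet
facet normal -0.141 0.926 0.349
outer loop
vertex -0.502 0.802 0.716
vertex 0.46 1.173 0.121
vertex -1.628 1.219 -0.845
endloop
endfacet
facet normal 0.808 0.311 -0.500
outer loop
vertex -0.667 1.589 -1.44
vertex 0.46 1.173 0.121
vertex -0.458 0.218 -1.956
endloop
endfacet
facet normal 0.141 -0.927 -0.349
outer loop
vertex 0.668 -0.199 -0.395
vertex -0.293 -0.569 0.2
vertex -0.458 0.218 -1.956
endloop
endfacet
facet normal 0.808 0.311 -0.500
outer loop
vertex -0.458 0.218 -1.956
vertex 0.46 1.173 0.121
vertex 0.668 -0.199 -0.395
endloop
endfacet
facet normal 0.572 -0.211 0.793
outer loop
vertex 0.668 -0.199 -0.395
vertex -0.502 0.802 0.716
vertex -0.293 -0.569 0.2
endloop
endfacet
facet normal 0.572 -0.211 0.793
outer loop
vertex 0.46 1.173 0.121
vertex -0.502 0.802 0.716
vertex 0.668 -0.199 -0.395
endloop
endfacet

endsolid


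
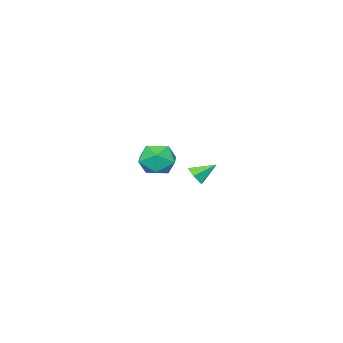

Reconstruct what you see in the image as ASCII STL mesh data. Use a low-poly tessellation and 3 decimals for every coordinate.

solid 
facet normal 0.655 -0.517 -0.551
outer loop
vertex 3.684 3.258 1.262
vertex 3.397 3.445 0.745
vertex 3.861 3.782 0.981
endloop
endfacet
facet normal 0.365 0.341 0.866
outer loop
vertex 3.684 3.258 1.262
vertex 3.861 3.782 0.981
vertex 2.623 4.055 1.395
endloop
endfacet
facet normal 0.656 -0.517 -0.550
outer loop
vertex 3.861 3.782 0.981
vertex 3.397 3.445 0.745
vertex 3.574 3.968 0.464
endloop
endfacet
facet normal 0.271 0.944 0.189
outer loop
vertex 3.861 3.782 0.981
vertex 3.574 3.968 0.464
vertex 2.623 4.055 1.395
endloop
endfacet
facet normal 0.655 -0.518 -0.551
outer loop
vertex 3.574 3.968 0.464
vertex 3.397 3.445 0.745
vertex 3.11 3.632 0.228
endloop
endfacet
facet normal -0.364 0.817 -0.448
outer loop
vertex 3.574 3.968 0.464
vertex 3.11 3.632 0.228
vertex 2.623 4.055 1.395
endloop
endfacet
facet normal 0.655 -0.517 -0.551
outer loop
vertex 3.11 3.632 0.228
vertex 3.397 3.445 0.745
vertex 2.933 3.108 0.509
endloop
endfacet
facet normal -0.908 0.087 -0.410
outer loop
vertex 3.11 3.632 0.228
vertex 2.933 3.108 0.509
vertex 2.623 4.055 1.395
endloop
endfacet
facet normal 0.655 -0.517 -0.551
outer loop
vertex 2.933 3.108 0.509
vertex 3.397 3.445 0.745
vertex 3.22 2.921 1.026
endloop
endfacet
facet normal -0.815 -0.515 0.266
outer loop
vertex 2.933 3.108 0.509
vertex 3.22 2.921 1.026
vertex 2.623 4.055 1.395
endloop
endfacet
facet normal 0.655 -0.517 -0.551
outer loop
vertex 3.22 2.921 1.026
vertex 3.397 3.445 0.745
vertex 3.684 3.258 1.262
endloop
endfacet
facet normal -0.178 -0.388 0.904
outer loop
vertex 3.22 2.921 1.026
vertex 3.684 3.258 1.262
vertex 2.623 4.055 1.395
endloop
endfacet
facet normal -0.857 0.021 0.515
outer loop
vertex -1.66 -2.662 -1.419
vertex -1.366 -3.611 -0.892
vertex -1.08 -2.614 -0.456
endloop
endfacet
facet normal -0.641 0.681 0.352
outer loop
vertex -1.66 -2.662 -1.419
vertex -1.08 -2.614 -0.456
vertex -0.816 -1.926 -1.306
endloop
endfacet
facet normal -0.586 0.727 -0.358
outer loop
vertex -1.66 -2.662 -1.419
vertex -0.816 -1.926 -1.306
vertex -0.939 -2.498 -2.267
endloop
endfacet
facet normal -0.767 0.095 -0.634
outer loop
vertex -1.66 -2.662 -1.419
vertex -0.939 -2.498 -2.267
vertex -1.279 -3.539 -2.011
endloop
endfacet
facet normal -0.935 -0.342 -0.095
outer loop
vertex -1.66 -2.662 -1.419
vertex -1.279 -3.539 -2.011
vertex -1.366 -3.611 -0.892
endloop
endfacet
facet normal 0.009 0.776 0.631
outer loop
vertex -0.816 -1.926 -1.306
vertex -1.08 -2.614 -0.456
vertex -0.001 -2.421 -0.709
endloop
endfacet
facet normal -0.340 -0.293 0.894
outer loop
vertex -1.08 -2.614 -0.456
vertex -1.366 -3.611 -0.892
vertex -0.341 -3.462 -0.453
endloop
endfacet
facet normal -0.466 -0.880 -0.093
outer loop
vertex -1.366 -3.611 -0.892
vertex -1.279 -3.539 -2.011
vertex -0.464 -4.034 -1.414
endloop
endfacet
facet normal -0.195 -0.174 -0.965
outer loop
vertex -1.279 -3.539 -2.011
vertex -0.939 -2.498 -2.267
vertex -0.2 -3.346 -2.264
endloop
endfacet
facet normal 0.098 0.850 -0.518
outer loop
vertex -0.939 -2.498 -2.267
vertex -0.816 -1.926 -1.306
vertex 0.086 -2.349 -1.828
endloop
endfacet
facet normal 0.767 -0.095 0.634
outer loop
vertex 0.38 -3.298 -1.301
vertex -0.001 -2.421 -0.709
vertex -0.341 -3.462 -0.453
endloop
endfacet
facet normal 0.586 -0.727 0.358
outer loop
vertex 0.38 -3.298 -1.301
vertex -0.341 -3.462 -0.453
vertex -0.464 -4.034 -1.414
endloop
endfacet
facet normal 0.641 -0.681 -0.352
outer loop
vertex 0.38 -3.298 -1.301
vertex -0.464 -4.034 -1.414
vertex -0.2 -3.346 -2.264
endloop
endfacet
facet normal 0.857 -0.021 -0.515
outer loop
vertex 0.38 -3.298 -1.301
vertex -0.2 -3.346 -2.264
vertex 0.086 -2.349 -1.828
endloop
endfacet
facet normal 0.935 0.342 0.095
outer loop
vertex 0.38 -3.298 -1.301
vertex 0.086 -2.349 -1.828
vertex -0.001 -2.421 -0.709
endloop
endfacet
facet normal 0.195 0.174 0.965
outer loop
vertex -0.341 -3.462 -0.453
vertex -0.001 -2.421 -0.709
vertex -1.08 -2.614 -0.456
endloop
endfacet
facet normal -0.098 -0.850 0.518
outer loop
vertex -0.464 -4.034 -1.414
vertex -0.341 -3.462 -0.453
vertex -1.366 -3.611 -0.892
endloop
endfacet
facet normal -0.009 -0.776 -0.631
outer loop
vertex -0.2 -3.346 -2.264
vertex -0.464 -4.034 -1.414
vertex -1.279 -3.539 -2.011
endloop
endfacet
facet normal 0.340 0.293 -0.894
outer loop
vertex 0.086 -2.349 -1.828
vertex -0.2 -3.346 -2.264
vertex -0.939 -2.498 -2.267
endloop
endfacet
facet normal 0.466 0.880 0.093
outer loop
vertex -0.001 -2.421 -0.709
vertex 0.086 -2.349 -1.828
vertex -0.816 -1.926 -1.306
endloop
endfacet

endsolid


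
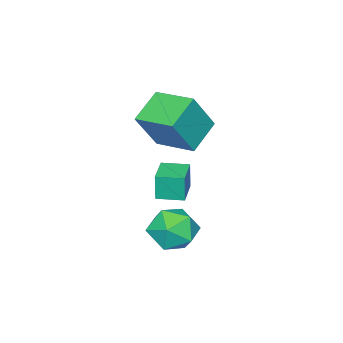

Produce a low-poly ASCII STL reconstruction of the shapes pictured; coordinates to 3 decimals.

solid 
facet normal 0.299 0.225 0.927
outer loop
vertex 2.634 2.089 -1.746
vertex 3.037 1.012 -1.615
vertex 3.725 1.84 -2.038
endloop
endfacet
facet normal 0.318 0.802 0.506
outer loop
vertex 2.634 2.089 -1.746
vertex 3.725 1.84 -2.038
vertex 3.086 2.523 -2.718
endloop
endfacet
facet normal -0.338 0.908 0.248
outer loop
vertex 2.634 2.089 -1.746
vertex 3.086 2.523 -2.718
vertex 2.002 2.118 -2.715
endloop
endfacet
facet normal -0.763 0.397 0.510
outer loop
vertex 2.634 2.089 -1.746
vertex 2.002 2.118 -2.715
vertex 1.972 1.184 -2.033
endloop
endfacet
facet normal -0.369 -0.025 0.929
outer loop
vertex 2.634 2.089 -1.746
vertex 1.972 1.184 -2.033
vertex 3.037 1.012 -1.615
endloop
endfacet
facet normal 0.751 0.659 -0.043
outer loop
vertex 3.086 2.523 -2.718
vertex 3.725 1.84 -2.038
vertex 3.768 1.716 -3.187
endloop
endfacet
facet normal 0.720 -0.273 0.638
outer loop
vertex 3.725 1.84 -2.038
vertex 3.037 1.012 -1.615
vertex 3.738 0.782 -2.505
endloop
endfacet
facet normal -0.361 -0.677 0.641
outer loop
vertex 3.037 1.012 -1.615
vertex 1.972 1.184 -2.033
vertex 2.654 0.377 -2.502
endloop
endfacet
facet normal -0.999 0.004 -0.038
outer loop
vertex 1.972 1.184 -2.033
vertex 2.002 2.118 -2.715
vertex 2.015 1.06 -3.182
endloop
endfacet
facet normal -0.312 0.831 -0.460
outer loop
vertex 2.002 2.118 -2.715
vertex 3.086 2.523 -2.718
vertex 2.703 1.888 -3.605
endloop
endfacet
facet normal 0.763 -0.397 -0.510
outer loop
vertex 3.106 0.811 -3.474
vertex 3.768 1.716 -3.187
vertex 3.738 0.782 -2.505
endloop
endfacet
facet normal 0.338 -0.908 -0.248
outer loop
vertex 3.106 0.811 -3.474
vertex 3.738 0.782 -2.505
vertex 2.654 0.377 -2.502
endloop
endfacet
facet normal -0.318 -0.802 -0.506
outer loop
vertex 3.106 0.811 -3.474
vertex 2.654 0.377 -2.502
vertex 2.015 1.06 -3.182
endloop
endfacet
facet normal -0.299 -0.225 -0.927
outer loop
vertex 3.106 0.811 -3.474
vertex 2.015 1.06 -3.182
vertex 2.703 1.888 -3.605
endloop
endfacet
facet normal 0.369 0.025 -0.929
outer loop
vertex 3.106 0.811 -3.474
vertex 2.703 1.888 -3.605
vertex 3.768 1.716 -3.187
endloop
endfacet
facet normal 0.999 -0.004 0.038
outer loop
vertex 3.738 0.782 -2.505
vertex 3.768 1.716 -3.187
vertex 3.725 1.84 -2.038
endloop
endfacet
facet normal 0.312 -0.831 0.460
outer loop
vertex 2.654 0.377 -2.502
vertex 3.738 0.782 -2.505
vertex 3.037 1.012 -1.615
endloop
endfacet
facet normal -0.751 -0.659 0.043
outer loop
vertex 2.015 1.06 -3.182
vertex 2.654 0.377 -2.502
vertex 1.972 1.184 -2.033
endloop
endfacet
facet normal -0.720 0.273 -0.638
outer loop
vertex 2.703 1.888 -3.605
vertex 2.015 1.06 -3.182
vertex 2.002 2.118 -2.715
endloop
endfacet
facet normal 0.361 0.677 -0.641
outer loop
vertex 3.768 1.716 -3.187
vertex 2.703 1.888 -3.605
vertex 3.086 2.523 -2.718
endloop
endfacet
facet normal -0.867 -0.495 -0.051
outer loop
vertex 1.925 0.068 0.158
vertex 1.354 1.066 0.181
vertex 1.967 0.12 -1.05
endloop
endfacet
facet normal 0.497 -0.867 -0.020
outer loop
vertex 3.146 0.794 -0.981
vertex 1.925 0.068 0.158
vertex 1.967 0.12 -1.05
endloop
endfacet
facet normal -0.867 -0.496 -0.051
outer loop
vertex 1.967 0.12 -1.05
vertex 1.354 1.066 0.181
vertex 1.395 1.118 -1.027
endloop
endfacet
facet normal 0.034 0.043 -0.999
outer loop
vertex 1.395 1.118 -1.027
vertex 3.146 0.794 -0.981
vertex 1.967 0.12 -1.05
endloop
endfacet
facet normal -0.034 -0.043 0.999
outer loop
vertex 1.925 0.068 0.158
vertex 2.533 1.74 0.25
vertex 1.354 1.066 0.181
endloop
endfacet
facet normal 0.497 -0.868 -0.020
outer loop
vertex 3.105 0.742 0.227
vertex 1.925 0.068 0.158
vertex 3.146 0.794 -0.981
endloop
endfacet
facet normal -0.034 -0.043 0.999
outer loop
vertex 3.105 0.742 0.227
vertex 2.533 1.74 0.25
vertex 1.925 0.068 0.158
endloop
endfacet
facet normal -0.497 0.867 0.020
outer loop
vertex 1.354 1.066 0.181
vertex 2.533 1.74 0.25
vertex 1.395 1.118 -1.027
endloop
endfacet
facet normal 0.034 0.043 -0.999
outer loop
vertex 2.575 1.792 -0.958
vertex 3.146 0.794 -0.981
vertex 1.395 1.118 -1.027
endloop
endfacet
facet normal -0.497 0.868 0.020
outer loop
vertex 1.395 1.118 -1.027
vertex 2.533 1.74 0.25
vertex 2.575 1.792 -0.958
endloop
endfacet
facet normal 0.867 0.495 0.051
outer loop
vertex 2.575 1.792 -0.958
vertex 3.105 0.742 0.227
vertex 3.146 0.794 -0.981
endloop
endfacet
facet normal 0.867 0.496 0.051
outer loop
vertex 2.533 1.74 0.25
vertex 3.105 0.742 0.227
vertex 2.575 1.792 -0.958
endloop
endfacet
facet normal -0.874 -0.085 0.478
outer loop
vertex -1.87 -3.315 1.218
vertex -1.892 -1.34 1.529
vertex -2.924 -3.032 -0.657
endloop
endfacet
facet normal 0.011 -0.988 -0.155
outer loop
vertex -1.368 -2.88 -1.509
vertex -1.87 -3.315 1.218
vertex -2.924 -3.032 -0.657
endloop
endfacet
facet normal -0.874 -0.085 0.478
outer loop
vertex -2.924 -3.032 -0.657
vertex -1.892 -1.34 1.529
vertex -2.946 -1.056 -0.346
endloop
endfacet
facet normal -0.486 0.131 -0.864
outer loop
vertex -2.946 -1.056 -0.346
vertex -1.368 -2.88 -1.509
vertex -2.924 -3.032 -0.657
endloop
endfacet
facet normal 0.486 -0.131 0.864
outer loop
vertex -1.87 -3.315 1.218
vertex -0.336 -1.188 0.677
vertex -1.892 -1.34 1.529
endloop
endfacet
facet normal 0.011 -0.988 -0.156
outer loop
vertex -0.314 -3.164 0.366
vertex -1.87 -3.315 1.218
vertex -1.368 -2.88 -1.509
endloop
endfacet
facet normal 0.486 -0.131 0.864
outer loop
vertex -0.314 -3.164 0.366
vertex -0.336 -1.188 0.677
vertex -1.87 -3.315 1.218
endloop
endfacet
facet normal -0.011 0.988 0.156
outer loop
vertex -1.892 -1.34 1.529
vertex -0.336 -1.188 0.677
vertex -2.946 -1.056 -0.346
endloop
endfacet
facet normal -0.486 0.131 -0.864
outer loop
vertex -1.39 -0.905 -1.198
vertex -1.368 -2.88 -1.509
vertex -2.946 -1.056 -0.346
endloop
endfacet
facet normal -0.011 0.988 0.155
outer loop
vertex -2.946 -1.056 -0.346
vertex -0.336 -1.188 0.677
vertex -1.39 -0.905 -1.198
endloop
endfacet
facet normal 0.874 0.085 -0.478
outer loop
vertex -1.39 -0.905 -1.198
vertex -0.314 -3.164 0.366
vertex -1.368 -2.88 -1.509
endloop
endfacet
facet normal 0.874 0.085 -0.478
outer loop
vertex -0.336 -1.188 0.677
vertex -0.314 -3.164 0.366
vertex -1.39 -0.905 -1.198
endloop
endfacet

endsolid


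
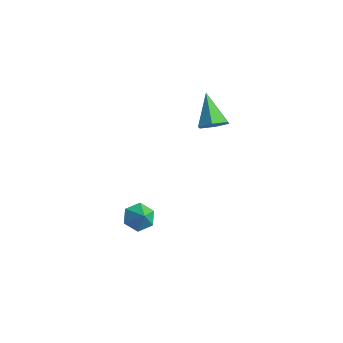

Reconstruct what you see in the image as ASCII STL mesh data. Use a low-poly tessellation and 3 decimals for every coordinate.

solid 
facet normal -0.705 0.204 -0.679
outer loop
vertex -3.126 -0.315 -4.137
vertex -3.748 -0.758 -3.624
vertex -3.607 0.142 -3.5
endloop
endfacet
facet normal 0.801 0.564 0.200
outer loop
vertex -3.126 -0.315 -4.137
vertex -3.607 0.142 -3.5
vertex -2.972 -0.982 -2.876
endloop
endfacet
facet normal -0.705 0.204 -0.679
outer loop
vertex -3.607 0.142 -3.5
vertex -3.748 -0.758 -3.624
vertex -4.229 -0.301 -2.987
endloop
endfacet
facet normal 0.240 0.571 0.785
outer loop
vertex -3.607 0.142 -3.5
vertex -4.229 -0.301 -2.987
vertex -2.972 -0.982 -2.876
endloop
endfacet
facet normal -0.706 0.203 -0.679
outer loop
vertex -4.229 -0.301 -2.987
vertex -3.748 -0.758 -3.624
vertex -4.37 -1.201 -3.11
endloop
endfacet
facet normal -0.147 -0.111 0.983
outer loop
vertex -4.229 -0.301 -2.987
vertex -4.37 -1.201 -3.11
vertex -2.972 -0.982 -2.876
endloop
endfacet
facet normal -0.705 0.202 -0.679
outer loop
vertex -4.37 -1.201 -3.11
vertex -3.748 -0.758 -3.624
vertex -3.888 -1.659 -3.747
endloop
endfacet
facet normal 0.026 -0.802 0.596
outer loop
vertex -4.37 -1.201 -3.11
vertex -3.888 -1.659 -3.747
vertex -2.972 -0.982 -2.876
endloop
endfacet
facet normal -0.705 0.202 -0.679
outer loop
vertex -3.888 -1.659 -3.747
vertex -3.748 -0.758 -3.624
vertex -3.267 -1.216 -4.26
endloop
endfacet
facet normal 0.587 -0.809 0.012
outer loop
vertex -3.888 -1.659 -3.747
vertex -3.267 -1.216 -4.26
vertex -2.972 -0.982 -2.876
endloop
endfacet
facet normal -0.705 0.203 -0.679
outer loop
vertex -3.267 -1.216 -4.26
vertex -3.748 -0.758 -3.624
vertex -3.126 -0.315 -4.137
endloop
endfacet
facet normal 0.974 -0.127 -0.186
outer loop
vertex -3.267 -1.216 -4.26
vertex -3.126 -0.315 -4.137
vertex -2.972 -0.982 -2.876
endloop
endfacet
facet normal 0.659 -0.297 -0.691
outer loop
vertex -1.434 3.362 3.574
vertex -2.109 2.984 3.093
vertex -1.874 3.851 2.945
endloop
endfacet
facet normal 0.312 0.843 0.437
outer loop
vertex -1.434 3.362 3.574
vertex -1.874 3.851 2.945
vertex -3.511 3.616 4.567
endloop
endfacet
facet normal 0.658 -0.296 -0.692
outer loop
vertex -1.874 3.851 2.945
vertex -2.109 2.984 3.093
vertex -2.549 3.474 2.465
endloop
endfacet
facet normal -0.350 0.910 -0.222
outer loop
vertex -1.874 3.851 2.945
vertex -2.549 3.474 2.465
vertex -3.511 3.616 4.567
endloop
endfacet
facet normal 0.658 -0.296 -0.692
outer loop
vertex -2.549 3.474 2.465
vertex -2.109 2.984 3.093
vertex -2.783 2.607 2.613
endloop
endfacet
facet normal -0.892 0.169 -0.420
outer loop
vertex -2.549 3.474 2.465
vertex -2.783 2.607 2.613
vertex -3.511 3.616 4.567
endloop
endfacet
facet normal 0.658 -0.296 -0.692
outer loop
vertex -2.783 2.607 2.613
vertex -2.109 2.984 3.093
vertex -2.343 2.118 3.241
endloop
endfacet
facet normal -0.769 -0.638 0.043
outer loop
vertex -2.783 2.607 2.613
vertex -2.343 2.118 3.241
vertex -3.511 3.616 4.567
endloop
endfacet
facet normal 0.659 -0.296 -0.691
outer loop
vertex -2.343 2.118 3.241
vertex -2.109 2.984 3.093
vertex -1.669 2.495 3.722
endloop
endfacet
facet normal -0.107 -0.704 0.702
outer loop
vertex -2.343 2.118 3.241
vertex -1.669 2.495 3.722
vertex -3.511 3.616 4.567
endloop
endfacet
facet normal 0.659 -0.297 -0.691
outer loop
vertex -1.669 2.495 3.722
vertex -2.109 2.984 3.093
vertex -1.434 3.362 3.574
endloop
endfacet
facet normal 0.435 0.036 0.900
outer loop
vertex -1.669 2.495 3.722
vertex -1.434 3.362 3.574
vertex -3.511 3.616 4.567
endloop
endfacet

endsolid


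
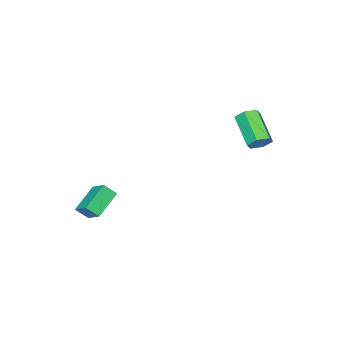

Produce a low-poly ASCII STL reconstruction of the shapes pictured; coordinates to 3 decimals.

solid 
facet normal -0.463 0.564 -0.684
outer loop
vertex 2.215 -3.568 -3.115
vertex 2.508 -2.533 -2.46
vertex 3.797 -3.417 -4.062
endloop
endfacet
facet normal -0.233 -0.822 -0.520
outer loop
vertex 4.232 -3.947 -3.42
vertex 2.215 -3.568 -3.115
vertex 3.797 -3.417 -4.062
endloop
endfacet
facet normal -0.463 0.564 -0.684
outer loop
vertex 3.797 -3.417 -4.062
vertex 2.508 -2.533 -2.46
vertex 4.09 -2.382 -3.407
endloop
endfacet
facet normal 0.855 0.082 -0.512
outer loop
vertex 4.09 -2.382 -3.407
vertex 4.232 -3.947 -3.42
vertex 3.797 -3.417 -4.062
endloop
endfacet
facet normal -0.855 -0.082 0.512
outer loop
vertex 2.215 -3.568 -3.115
vertex 2.943 -3.063 -1.818
vertex 2.508 -2.533 -2.46
endloop
endfacet
facet normal -0.233 -0.822 -0.520
outer loop
vertex 2.65 -4.098 -2.473
vertex 2.215 -3.568 -3.115
vertex 4.232 -3.947 -3.42
endloop
endfacet
facet normal -0.855 -0.082 0.512
outer loop
vertex 2.65 -4.098 -2.473
vertex 2.943 -3.063 -1.818
vertex 2.215 -3.568 -3.115
endloop
endfacet
facet normal 0.233 0.822 0.520
outer loop
vertex 2.508 -2.533 -2.46
vertex 2.943 -3.063 -1.818
vertex 4.09 -2.382 -3.407
endloop
endfacet
facet normal 0.855 0.082 -0.512
outer loop
vertex 4.525 -2.912 -2.765
vertex 4.232 -3.947 -3.42
vertex 4.09 -2.382 -3.407
endloop
endfacet
facet normal 0.233 0.822 0.520
outer loop
vertex 4.09 -2.382 -3.407
vertex 2.943 -3.063 -1.818
vertex 4.525 -2.912 -2.765
endloop
endfacet
facet normal 0.463 -0.564 0.684
outer loop
vertex 4.525 -2.912 -2.765
vertex 2.65 -4.098 -2.473
vertex 4.232 -3.947 -3.42
endloop
endfacet
facet normal 0.463 -0.564 0.684
outer loop
vertex 2.943 -3.063 -1.818
vertex 2.65 -4.098 -2.473
vertex 4.525 -2.912 -2.765
endloop
endfacet
facet normal 0.399 0.693 -0.601
outer loop
vertex -0.418 3.706 2.073
vertex -1.045 4.06 2.065
vertex -0.552 4.212 2.567
endloop
endfacet
facet normal 0.898 -0.162 0.409
outer loop
vertex -0.418 3.706 2.073
vertex -0.552 4.212 2.567
vertex -1.248 2.266 3.323
endloop
endfacet
facet normal 0.898 -0.162 0.409
outer loop
vertex -1.248 2.266 3.323
vertex -0.552 4.212 2.567
vertex -1.382 2.772 3.817
endloop
endfacet
facet normal -0.399 -0.693 0.601
outer loop
vertex -1.248 2.266 3.323
vertex -1.382 2.772 3.817
vertex -1.875 2.62 3.315
endloop
endfacet
facet normal 0.399 0.693 -0.601
outer loop
vertex -0.552 4.212 2.567
vertex -1.045 4.06 2.065
vertex -1.179 4.566 2.559
endloop
endfacet
facet normal 0.288 0.528 0.799
outer loop
vertex -0.552 4.212 2.567
vertex -1.179 4.566 2.559
vertex -1.382 2.772 3.817
endloop
endfacet
facet normal 0.288 0.528 0.799
outer loop
vertex -1.382 2.772 3.817
vertex -1.179 4.566 2.559
vertex -2.009 3.126 3.809
endloop
endfacet
facet normal -0.399 -0.693 0.601
outer loop
vertex -1.382 2.772 3.817
vertex -2.009 3.126 3.809
vertex -1.875 2.62 3.315
endloop
endfacet
facet normal 0.399 0.693 -0.601
outer loop
vertex -1.179 4.566 2.559
vertex -1.045 4.06 2.065
vertex -1.672 4.414 2.057
endloop
endfacet
facet normal -0.610 0.690 0.390
outer loop
vertex -1.179 4.566 2.559
vertex -1.672 4.414 2.057
vertex -2.009 3.126 3.809
endloop
endfacet
facet normal -0.610 0.690 0.390
outer loop
vertex -2.009 3.126 3.809
vertex -1.672 4.414 2.057
vertex -2.502 2.974 3.307
endloop
endfacet
facet normal -0.399 -0.693 0.601
outer loop
vertex -2.009 3.126 3.809
vertex -2.502 2.974 3.307
vertex -1.875 2.62 3.315
endloop
endfacet
facet normal 0.399 0.693 -0.601
outer loop
vertex -1.672 4.414 2.057
vertex -1.045 4.06 2.065
vertex -1.538 3.908 1.563
endloop
endfacet
facet normal -0.898 0.162 -0.409
outer loop
vertex -1.672 4.414 2.057
vertex -1.538 3.908 1.563
vertex -2.502 2.974 3.307
endloop
endfacet
facet normal -0.898 0.162 -0.409
outer loop
vertex -2.502 2.974 3.307
vertex -1.538 3.908 1.563
vertex -2.368 2.468 2.813
endloop
endfacet
facet normal -0.399 -0.693 0.601
outer loop
vertex -2.502 2.974 3.307
vertex -2.368 2.468 2.813
vertex -1.875 2.62 3.315
endloop
endfacet
facet normal 0.399 0.693 -0.601
outer loop
vertex -1.538 3.908 1.563
vertex -1.045 4.06 2.065
vertex -0.911 3.554 1.571
endloop
endfacet
facet normal -0.288 -0.528 -0.799
outer loop
vertex -1.538 3.908 1.563
vertex -0.911 3.554 1.571
vertex -2.368 2.468 2.813
endloop
endfacet
facet normal -0.288 -0.528 -0.799
outer loop
vertex -2.368 2.468 2.813
vertex -0.911 3.554 1.571
vertex -1.741 2.114 2.821
endloop
endfacet
facet normal -0.399 -0.693 0.601
outer loop
vertex -2.368 2.468 2.813
vertex -1.741 2.114 2.821
vertex -1.875 2.62 3.315
endloop
endfacet
facet normal 0.399 0.693 -0.601
outer loop
vertex -0.911 3.554 1.571
vertex -1.045 4.06 2.065
vertex -0.418 3.706 2.073
endloop
endfacet
facet normal 0.610 -0.690 -0.390
outer loop
vertex -0.911 3.554 1.571
vertex -0.418 3.706 2.073
vertex -1.741 2.114 2.821
endloop
endfacet
facet normal 0.610 -0.690 -0.390
outer loop
vertex -1.741 2.114 2.821
vertex -0.418 3.706 2.073
vertex -1.248 2.266 3.323
endloop
endfacet
facet normal -0.399 -0.693 0.601
outer loop
vertex -1.741 2.114 2.821
vertex -1.248 2.266 3.323
vertex -1.875 2.62 3.315
endloop
endfacet

endsolid


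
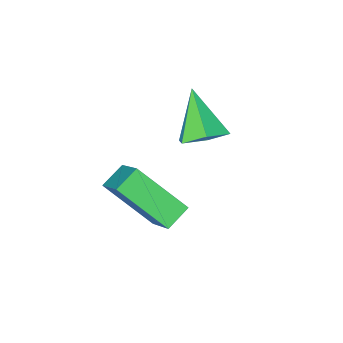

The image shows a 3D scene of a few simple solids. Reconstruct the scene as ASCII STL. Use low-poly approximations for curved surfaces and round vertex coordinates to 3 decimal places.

solid 
facet normal 0.166 0.632 -0.757
outer loop
vertex 0.637 -3.38 -2.723
vertex 0.074 -2.785 -2.35
vertex 0.949 -2.767 -2.143
endloop
endfacet
facet normal 0.786 -0.586 0.196
outer loop
vertex 0.637 -3.38 -2.723
vertex 0.949 -2.767 -2.143
vertex -0.234 -3.955 -0.95
endloop
endfacet
facet normal 0.166 0.633 -0.756
outer loop
vertex 0.949 -2.767 -2.143
vertex 0.074 -2.785 -2.35
vertex 0.387 -2.173 -1.769
endloop
endfacet
facet normal 0.639 0.126 0.759
outer loop
vertex 0.949 -2.767 -2.143
vertex 0.387 -2.173 -1.769
vertex -0.234 -3.955 -0.95
endloop
endfacet
facet normal 0.166 0.633 -0.756
outer loop
vertex 0.387 -2.173 -1.769
vertex 0.074 -2.785 -2.35
vertex -0.489 -2.19 -1.976
endloop
endfacet
facet normal -0.212 0.468 0.858
outer loop
vertex 0.387 -2.173 -1.769
vertex -0.489 -2.19 -1.976
vertex -0.234 -3.955 -0.95
endloop
endfacet
facet normal 0.166 0.633 -0.756
outer loop
vertex -0.489 -2.19 -1.976
vertex 0.074 -2.785 -2.35
vertex -0.802 -2.802 -2.557
endloop
endfacet
facet normal -0.915 0.096 0.392
outer loop
vertex -0.489 -2.19 -1.976
vertex -0.802 -2.802 -2.557
vertex -0.234 -3.955 -0.95
endloop
endfacet
facet normal 0.167 0.632 -0.757
outer loop
vertex -0.802 -2.802 -2.557
vertex 0.074 -2.785 -2.35
vertex -0.239 -3.397 -2.93
endloop
endfacet
facet normal -0.767 -0.618 -0.172
outer loop
vertex -0.802 -2.802 -2.557
vertex -0.239 -3.397 -2.93
vertex -0.234 -3.955 -0.95
endloop
endfacet
facet normal 0.167 0.632 -0.757
outer loop
vertex -0.239 -3.397 -2.93
vertex 0.074 -2.785 -2.35
vertex 0.637 -3.38 -2.723
endloop
endfacet
facet normal 0.083 -0.959 -0.271
outer loop
vertex -0.239 -3.397 -2.93
vertex 0.637 -3.38 -2.723
vertex -0.234 -3.955 -0.95
endloop
endfacet
facet normal -0.426 0.673 -0.605
outer loop
vertex 2.286 -1.303 -3.142
vertex 2.605 0.023 -1.893
vertex 3.121 -1.131 -3.538
endloop
endfacet
facet normal -0.173 -0.717 -0.675
outer loop
vertex 4.015 -2.543 -2.267
vertex 2.286 -1.303 -3.142
vertex 3.121 -1.131 -3.538
endloop
endfacet
facet normal -0.427 0.672 -0.605
outer loop
vertex 3.121 -1.131 -3.538
vertex 2.605 0.023 -1.893
vertex 3.439 0.196 -2.289
endloop
endfacet
facet normal 0.888 0.183 -0.421
outer loop
vertex 3.439 0.196 -2.289
vertex 4.015 -2.543 -2.267
vertex 3.121 -1.131 -3.538
endloop
endfacet
facet normal -0.888 -0.183 0.421
outer loop
vertex 2.286 -1.303 -3.142
vertex 3.499 -1.389 -0.622
vertex 2.605 0.023 -1.893
endloop
endfacet
facet normal -0.172 -0.717 -0.676
outer loop
vertex 3.181 -2.716 -1.871
vertex 2.286 -1.303 -3.142
vertex 4.015 -2.543 -2.267
endloop
endfacet
facet normal -0.888 -0.184 0.421
outer loop
vertex 3.181 -2.716 -1.871
vertex 3.499 -1.389 -0.622
vertex 2.286 -1.303 -3.142
endloop
endfacet
facet normal 0.172 0.717 0.676
outer loop
vertex 2.605 0.023 -1.893
vertex 3.499 -1.389 -0.622
vertex 3.439 0.196 -2.289
endloop
endfacet
facet normal 0.888 0.183 -0.422
outer loop
vertex 4.334 -1.217 -1.018
vertex 4.015 -2.543 -2.267
vertex 3.439 0.196 -2.289
endloop
endfacet
facet normal 0.173 0.717 0.675
outer loop
vertex 3.439 0.196 -2.289
vertex 3.499 -1.389 -0.622
vertex 4.334 -1.217 -1.018
endloop
endfacet
facet normal 0.427 -0.672 0.605
outer loop
vertex 4.334 -1.217 -1.018
vertex 3.181 -2.716 -1.871
vertex 4.015 -2.543 -2.267
endloop
endfacet
facet normal 0.426 -0.672 0.606
outer loop
vertex 3.499 -1.389 -0.622
vertex 3.181 -2.716 -1.871
vertex 4.334 -1.217 -1.018
endloop
endfacet

endsolid


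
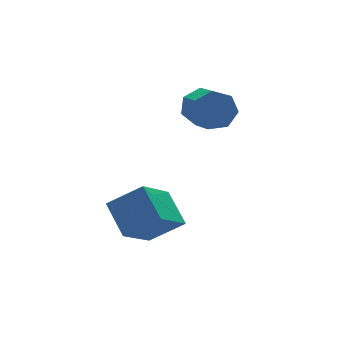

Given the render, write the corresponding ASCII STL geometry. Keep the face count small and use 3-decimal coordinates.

solid 
facet normal -0.737 0.370 -0.565
outer loop
vertex -1.644 -1.776 2.038
vertex -0.597 -1.149 1.082
vertex -1.643 -2.729 1.413
endloop
endfacet
facet normal -0.676 -0.405 0.616
outer loop
vertex -0.803 -3.151 2.058
vertex -1.644 -1.776 2.038
vertex -1.643 -2.729 1.413
endloop
endfacet
facet normal -0.737 0.369 -0.566
outer loop
vertex -1.643 -2.729 1.413
vertex -0.597 -1.149 1.082
vertex -0.596 -2.103 0.458
endloop
endfacet
facet normal 0.000 -0.837 -0.548
outer loop
vertex -0.596 -2.103 0.458
vertex -0.803 -3.151 2.058
vertex -1.643 -2.729 1.413
endloop
endfacet
facet normal -0.001 0.836 0.548
outer loop
vertex -1.644 -1.776 2.038
vertex 0.243 -1.571 1.727
vertex -0.597 -1.149 1.082
endloop
endfacet
facet normal -0.675 -0.404 0.617
outer loop
vertex -0.804 -2.197 2.682
vertex -1.644 -1.776 2.038
vertex -0.803 -3.151 2.058
endloop
endfacet
facet normal -0.001 0.837 0.548
outer loop
vertex -0.804 -2.197 2.682
vertex 0.243 -1.571 1.727
vertex -1.644 -1.776 2.038
endloop
endfacet
facet normal 0.676 0.404 -0.616
outer loop
vertex -0.597 -1.149 1.082
vertex 0.243 -1.571 1.727
vertex -0.596 -2.103 0.458
endloop
endfacet
facet normal 0.001 -0.837 -0.548
outer loop
vertex 0.244 -2.524 1.102
vertex -0.803 -3.151 2.058
vertex -0.596 -2.103 0.458
endloop
endfacet
facet normal 0.675 0.405 -0.616
outer loop
vertex -0.596 -2.103 0.458
vertex 0.243 -1.571 1.727
vertex 0.244 -2.524 1.102
endloop
endfacet
facet normal 0.737 -0.369 0.566
outer loop
vertex 0.244 -2.524 1.102
vertex -0.804 -2.197 2.682
vertex -0.803 -3.151 2.058
endloop
endfacet
facet normal 0.737 -0.370 0.565
outer loop
vertex 0.243 -1.571 1.727
vertex -0.804 -2.197 2.682
vertex 0.244 -2.524 1.102
endloop
endfacet
facet normal 0.169 0.895 -0.412
outer loop
vertex 2.318 -0.334 3.071
vertex 2.094 -0.049 3.598
vertex 2.695 -0.224 3.464
endloop
endfacet
facet normal 0.715 -0.399 -0.574
outer loop
vertex 2.318 -0.334 3.071
vertex 2.695 -0.224 3.464
vertex 2.13 -1.337 3.534
endloop
endfacet
facet normal 0.715 -0.399 -0.573
outer loop
vertex 2.13 -1.337 3.534
vertex 2.695 -0.224 3.464
vertex 2.507 -1.226 3.927
endloop
endfacet
facet normal -0.168 -0.895 0.414
outer loop
vertex 2.13 -1.337 3.534
vertex 2.507 -1.226 3.927
vertex 1.906 -1.051 4.062
endloop
endfacet
facet normal 0.168 0.895 -0.414
outer loop
vertex 2.695 -0.224 3.464
vertex 2.094 -0.049 3.598
vertex 2.619 0.019 3.958
endloop
endfacet
facet normal 0.976 -0.093 0.196
outer loop
vertex 2.695 -0.224 3.464
vertex 2.619 0.019 3.958
vertex 2.507 -1.226 3.927
endloop
endfacet
facet normal 0.977 -0.093 0.194
outer loop
vertex 2.507 -1.226 3.927
vertex 2.619 0.019 3.958
vertex 2.432 -0.983 4.421
endloop
endfacet
facet normal -0.167 -0.894 0.415
outer loop
vertex 2.507 -1.226 3.927
vertex 2.432 -0.983 4.421
vertex 1.906 -1.051 4.062
endloop
endfacet
facet normal 0.167 0.895 -0.413
outer loop
vertex 2.619 0.019 3.958
vertex 2.094 -0.049 3.598
vertex 2.148 0.21 4.181
endloop
endfacet
facet normal 0.502 0.284 0.817
outer loop
vertex 2.619 0.019 3.958
vertex 2.148 0.21 4.181
vertex 2.432 -0.983 4.421
endloop
endfacet
facet normal 0.502 0.284 0.817
outer loop
vertex 2.432 -0.983 4.421
vertex 2.148 0.21 4.181
vertex 1.961 -0.792 4.644
endloop
endfacet
facet normal -0.167 -0.895 0.414
outer loop
vertex 2.432 -0.983 4.421
vertex 1.961 -0.792 4.644
vertex 1.906 -1.051 4.062
endloop
endfacet
facet normal 0.168 0.895 -0.413
outer loop
vertex 2.148 0.21 4.181
vertex 2.094 -0.049 3.598
vertex 1.636 0.207 3.966
endloop
endfacet
facet normal -0.349 0.446 0.824
outer loop
vertex 2.148 0.21 4.181
vertex 1.636 0.207 3.966
vertex 1.961 -0.792 4.644
endloop
endfacet
facet normal -0.350 0.446 0.824
outer loop
vertex 1.961 -0.792 4.644
vertex 1.636 0.207 3.966
vertex 1.449 -0.796 4.429
endloop
endfacet
facet normal -0.167 -0.895 0.414
outer loop
vertex 1.961 -0.792 4.644
vertex 1.449 -0.796 4.429
vertex 1.906 -1.051 4.062
endloop
endfacet
facet normal 0.167 0.895 -0.415
outer loop
vertex 1.636 0.207 3.966
vertex 2.094 -0.049 3.598
vertex 1.469 0.01 3.474
endloop
endfacet
facet normal -0.939 0.272 0.210
outer loop
vertex 1.636 0.207 3.966
vertex 1.469 0.01 3.474
vertex 1.449 -0.796 4.429
endloop
endfacet
facet normal -0.938 0.274 0.211
outer loop
vertex 1.449 -0.796 4.429
vertex 1.469 0.01 3.474
vertex 1.281 -0.992 3.937
endloop
endfacet
facet normal -0.167 -0.895 0.414
outer loop
vertex 1.449 -0.796 4.429
vertex 1.281 -0.992 3.937
vertex 1.906 -1.051 4.062
endloop
endfacet
facet normal 0.166 0.895 -0.413
outer loop
vertex 1.469 0.01 3.474
vertex 2.094 -0.049 3.598
vertex 1.772 -0.23 3.076
endloop
endfacet
facet normal -0.821 -0.105 -0.561
outer loop
vertex 1.469 0.01 3.474
vertex 1.772 -0.23 3.076
vertex 1.281 -0.992 3.937
endloop
endfacet
facet normal -0.820 -0.107 -0.562
outer loop
vertex 1.281 -0.992 3.937
vertex 1.772 -0.23 3.076
vertex 1.585 -1.233 3.539
endloop
endfacet
facet normal -0.167 -0.895 0.414
outer loop
vertex 1.281 -0.992 3.937
vertex 1.585 -1.233 3.539
vertex 1.906 -1.051 4.062
endloop
endfacet
facet normal 0.167 0.895 -0.413
outer loop
vertex 1.772 -0.23 3.076
vertex 2.094 -0.049 3.598
vertex 2.318 -0.334 3.071
endloop
endfacet
facet normal -0.085 -0.404 -0.911
outer loop
vertex 1.772 -0.23 3.076
vertex 2.318 -0.334 3.071
vertex 1.585 -1.233 3.539
endloop
endfacet
facet normal -0.086 -0.404 -0.911
outer loop
vertex 1.585 -1.233 3.539
vertex 2.318 -0.334 3.071
vertex 2.13 -1.337 3.534
endloop
endfacet
facet normal -0.167 -0.895 0.414
outer loop
vertex 1.585 -1.233 3.539
vertex 2.13 -1.337 3.534
vertex 1.906 -1.051 4.062
endloop
endfacet

endsolid


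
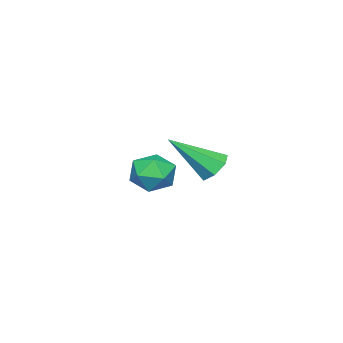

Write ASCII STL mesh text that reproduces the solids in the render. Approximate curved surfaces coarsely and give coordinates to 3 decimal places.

solid 
facet normal -0.882 -0.410 0.233
outer loop
vertex 1.044 0.798 -2.012
vertex 1.404 0.08 -1.913
vertex 1.334 0.587 -1.286
endloop
endfacet
facet normal -0.862 0.276 0.425
outer loop
vertex 1.044 0.798 -2.012
vertex 1.334 0.587 -1.286
vertex 1.44 1.342 -1.561
endloop
endfacet
facet normal -0.730 0.664 -0.160
outer loop
vertex 1.044 0.798 -2.012
vertex 1.44 1.342 -1.561
vertex 1.576 1.3 -2.358
endloop
endfacet
facet normal -0.668 0.218 -0.711
outer loop
vertex 1.044 0.798 -2.012
vertex 1.576 1.3 -2.358
vertex 1.554 0.521 -2.576
endloop
endfacet
facet normal -0.762 -0.447 -0.469
outer loop
vertex 1.044 0.798 -2.012
vertex 1.554 0.521 -2.576
vertex 1.404 0.08 -1.913
endloop
endfacet
facet normal -0.316 0.364 0.877
outer loop
vertex 1.44 1.342 -1.561
vertex 1.334 0.587 -1.286
vertex 2.046 0.959 -1.184
endloop
endfacet
facet normal -0.346 -0.748 0.566
outer loop
vertex 1.334 0.587 -1.286
vertex 1.404 0.08 -1.913
vertex 2.024 0.18 -1.402
endloop
endfacet
facet normal -0.154 -0.806 -0.571
outer loop
vertex 1.404 0.08 -1.913
vertex 1.554 0.521 -2.576
vertex 2.16 0.138 -2.199
endloop
endfacet
facet normal -0.003 0.270 -0.963
outer loop
vertex 1.554 0.521 -2.576
vertex 1.576 1.3 -2.358
vertex 2.266 0.893 -2.474
endloop
endfacet
facet normal -0.103 0.992 -0.070
outer loop
vertex 1.576 1.3 -2.358
vertex 1.44 1.342 -1.561
vertex 2.196 1.4 -1.847
endloop
endfacet
facet normal 0.668 -0.218 0.711
outer loop
vertex 2.556 0.682 -1.748
vertex 2.046 0.959 -1.184
vertex 2.024 0.18 -1.402
endloop
endfacet
facet normal 0.730 -0.664 0.160
outer loop
vertex 2.556 0.682 -1.748
vertex 2.024 0.18 -1.402
vertex 2.16 0.138 -2.199
endloop
endfacet
facet normal 0.862 -0.276 -0.425
outer loop
vertex 2.556 0.682 -1.748
vertex 2.16 0.138 -2.199
vertex 2.266 0.893 -2.474
endloop
endfacet
facet normal 0.882 0.410 -0.233
outer loop
vertex 2.556 0.682 -1.748
vertex 2.266 0.893 -2.474
vertex 2.196 1.4 -1.847
endloop
endfacet
facet normal 0.762 0.447 0.469
outer loop
vertex 2.556 0.682 -1.748
vertex 2.196 1.4 -1.847
vertex 2.046 0.959 -1.184
endloop
endfacet
facet normal 0.003 -0.270 0.963
outer loop
vertex 2.024 0.18 -1.402
vertex 2.046 0.959 -1.184
vertex 1.334 0.587 -1.286
endloop
endfacet
facet normal 0.103 -0.992 0.070
outer loop
vertex 2.16 0.138 -2.199
vertex 2.024 0.18 -1.402
vertex 1.404 0.08 -1.913
endloop
endfacet
facet normal 0.316 -0.364 -0.877
outer loop
vertex 2.266 0.893 -2.474
vertex 2.16 0.138 -2.199
vertex 1.554 0.521 -2.576
endloop
endfacet
facet normal 0.346 0.748 -0.566
outer loop
vertex 2.196 1.4 -1.847
vertex 2.266 0.893 -2.474
vertex 1.576 1.3 -2.358
endloop
endfacet
facet normal 0.154 0.806 0.571
outer loop
vertex 2.046 0.959 -1.184
vertex 2.196 1.4 -1.847
vertex 1.44 1.342 -1.561
endloop
endfacet
facet normal -0.470 0.589 -0.657
outer loop
vertex -1.525 0.94 -3.022
vertex -2.086 0.583 -2.941
vertex -1.882 1.124 -2.602
endloop
endfacet
facet normal 0.743 0.540 0.395
outer loop
vertex -1.525 0.94 -3.022
vertex -1.882 1.124 -2.602
vertex -1.154 -0.583 -1.639
endloop
endfacet
facet normal -0.470 0.589 -0.657
outer loop
vertex -1.882 1.124 -2.602
vertex -2.086 0.583 -2.941
vertex -2.393 0.9 -2.437
endloop
endfacet
facet normal 0.055 0.508 0.859
outer loop
vertex -1.882 1.124 -2.602
vertex -2.393 0.9 -2.437
vertex -1.154 -0.583 -1.639
endloop
endfacet
facet normal -0.471 0.589 -0.657
outer loop
vertex -2.393 0.9 -2.437
vertex -2.086 0.583 -2.941
vertex -2.672 0.438 -2.651
endloop
endfacet
facet normal -0.571 -0.035 0.820
outer loop
vertex -2.393 0.9 -2.437
vertex -2.672 0.438 -2.651
vertex -1.154 -0.583 -1.639
endloop
endfacet
facet normal -0.471 0.587 -0.658
outer loop
vertex -2.672 0.438 -2.651
vertex -2.086 0.583 -2.941
vertex -2.51 0.084 -3.083
endloop
endfacet
facet normal -0.664 -0.681 0.309
outer loop
vertex -2.672 0.438 -2.651
vertex -2.51 0.084 -3.083
vertex -1.154 -0.583 -1.639
endloop
endfacet
facet normal -0.471 0.588 -0.658
outer loop
vertex -2.51 0.084 -3.083
vertex -2.086 0.583 -2.941
vertex -2.028 0.107 -3.408
endloop
endfacet
facet normal -0.152 -0.944 -0.293
outer loop
vertex -2.51 0.084 -3.083
vertex -2.028 0.107 -3.408
vertex -1.154 -0.583 -1.639
endloop
endfacet
facet normal -0.470 0.588 -0.658
outer loop
vertex -2.028 0.107 -3.408
vertex -2.086 0.583 -2.941
vertex -1.59 0.487 -3.381
endloop
endfacet
facet normal 0.575 -0.625 -0.528
outer loop
vertex -2.028 0.107 -3.408
vertex -1.59 0.487 -3.381
vertex -1.154 -0.583 -1.639
endloop
endfacet
facet normal -0.470 0.589 -0.658
outer loop
vertex -1.59 0.487 -3.381
vertex -2.086 0.583 -2.941
vertex -1.525 0.94 -3.022
endloop
endfacet
facet normal 0.974 0.036 -0.222
outer loop
vertex -1.59 0.487 -3.381
vertex -1.525 0.94 -3.022
vertex -1.154 -0.583 -1.639
endloop
endfacet

endsolid
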